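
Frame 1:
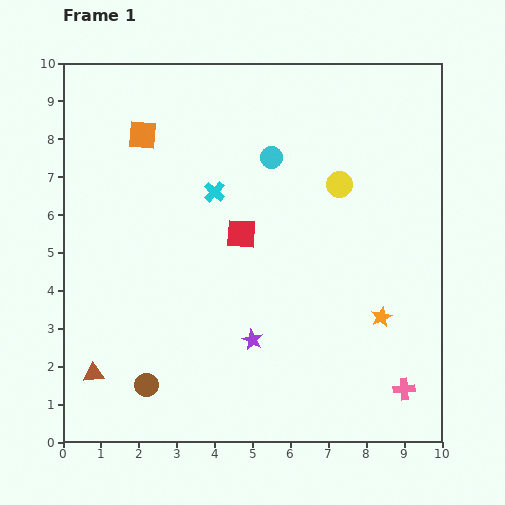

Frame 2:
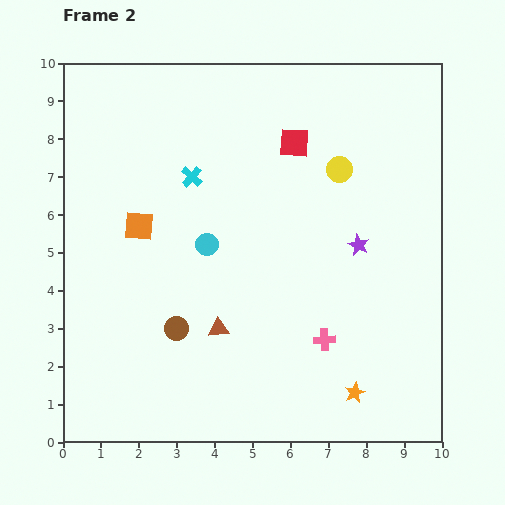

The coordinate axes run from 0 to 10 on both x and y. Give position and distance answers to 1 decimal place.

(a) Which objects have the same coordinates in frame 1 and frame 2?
none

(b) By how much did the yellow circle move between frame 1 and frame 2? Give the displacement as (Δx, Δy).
(0.0, 0.4)

The yellow circle was at (7.3, 6.8) in frame 1 and (7.3, 7.2) in frame 2.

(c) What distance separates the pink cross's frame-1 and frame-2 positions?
2.5

The pink cross moved from (9.0, 1.4) to (6.9, 2.7), a distance of √(2.1² + 1.3²) ≈ 2.5.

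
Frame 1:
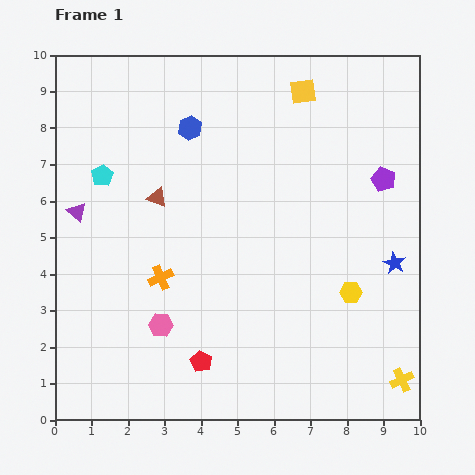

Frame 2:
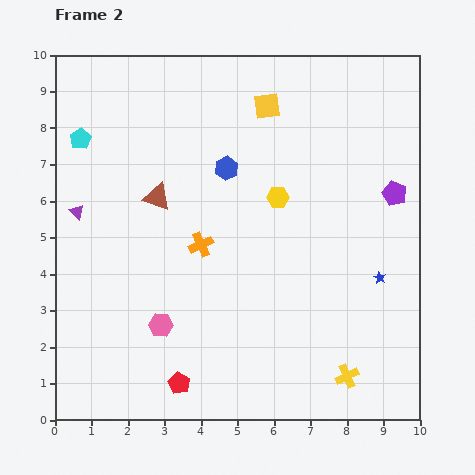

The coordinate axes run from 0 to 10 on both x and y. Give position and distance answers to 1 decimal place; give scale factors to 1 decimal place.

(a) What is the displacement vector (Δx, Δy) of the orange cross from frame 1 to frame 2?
(1.1, 0.9)

The orange cross was at (2.9, 3.9) in frame 1 and (4.0, 4.8) in frame 2.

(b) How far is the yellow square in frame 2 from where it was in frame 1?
1.1

The yellow square moved from (6.8, 9.0) to (5.8, 8.6), a distance of √(1.0² + 0.4²) ≈ 1.1.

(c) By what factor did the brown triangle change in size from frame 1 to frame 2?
1.4×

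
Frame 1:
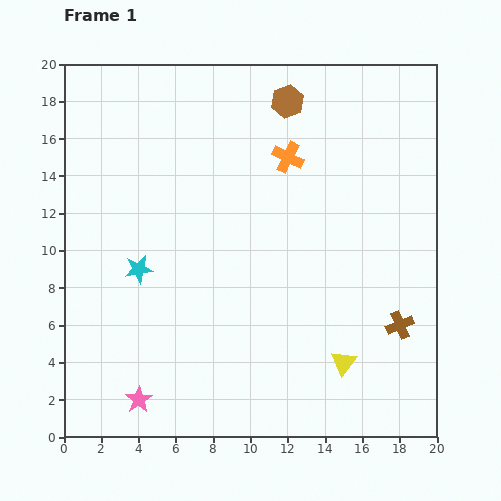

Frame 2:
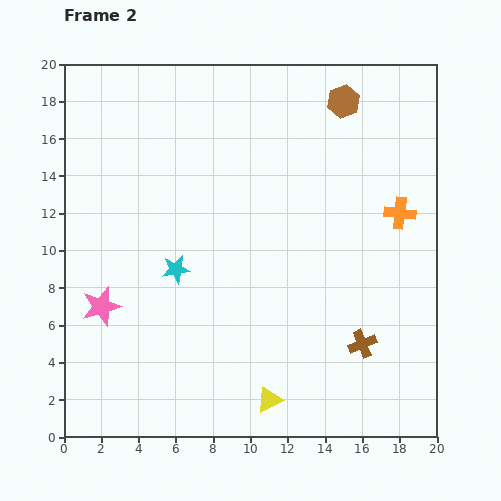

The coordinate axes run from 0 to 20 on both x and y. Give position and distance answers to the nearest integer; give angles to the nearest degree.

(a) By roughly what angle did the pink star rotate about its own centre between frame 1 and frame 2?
17° clockwise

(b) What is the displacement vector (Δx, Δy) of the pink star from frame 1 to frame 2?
(-2, 5)

The pink star was at (4, 2) in frame 1 and (2, 7) in frame 2.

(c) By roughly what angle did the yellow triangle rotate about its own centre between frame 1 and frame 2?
25° clockwise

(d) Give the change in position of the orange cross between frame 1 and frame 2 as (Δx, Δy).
(6, -3)

The orange cross was at (12, 15) in frame 1 and (18, 12) in frame 2.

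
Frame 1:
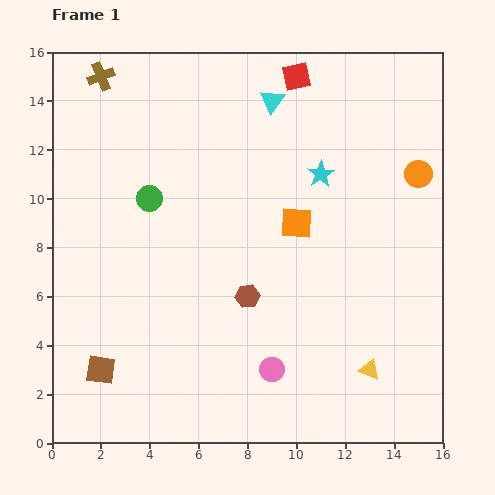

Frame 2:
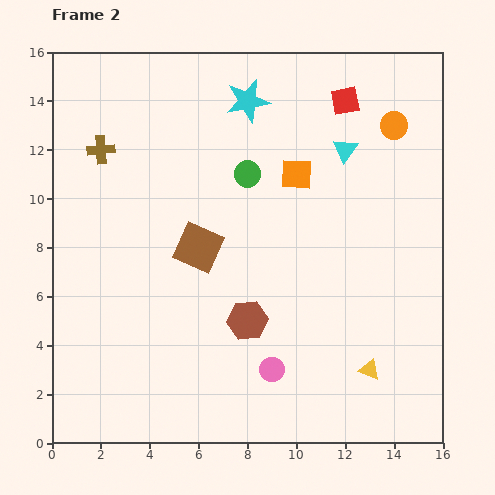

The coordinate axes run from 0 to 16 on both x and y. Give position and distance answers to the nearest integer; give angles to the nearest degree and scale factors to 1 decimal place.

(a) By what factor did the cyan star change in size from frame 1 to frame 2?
1.6×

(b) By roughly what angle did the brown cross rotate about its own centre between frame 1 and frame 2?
18° clockwise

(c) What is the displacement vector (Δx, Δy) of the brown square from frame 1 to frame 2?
(4, 5)

The brown square was at (2, 3) in frame 1 and (6, 8) in frame 2.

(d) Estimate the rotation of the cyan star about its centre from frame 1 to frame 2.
20° clockwise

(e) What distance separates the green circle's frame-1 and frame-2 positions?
4

The green circle moved from (4, 10) to (8, 11), a distance of √(4² + 1²) ≈ 4.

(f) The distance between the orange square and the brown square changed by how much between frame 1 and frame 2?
-5

Distance in frame 1: 10. Distance in frame 2: 5.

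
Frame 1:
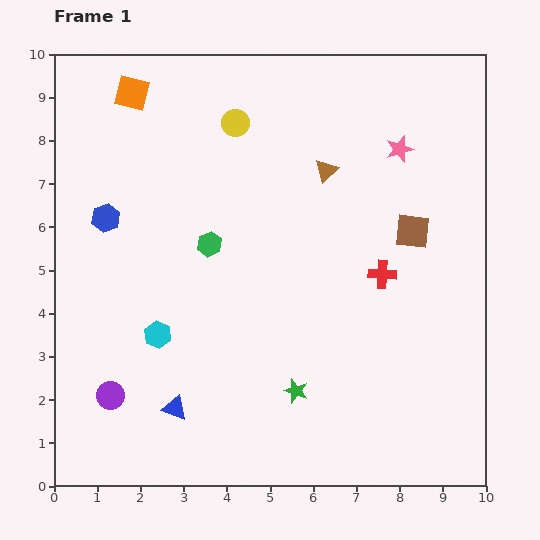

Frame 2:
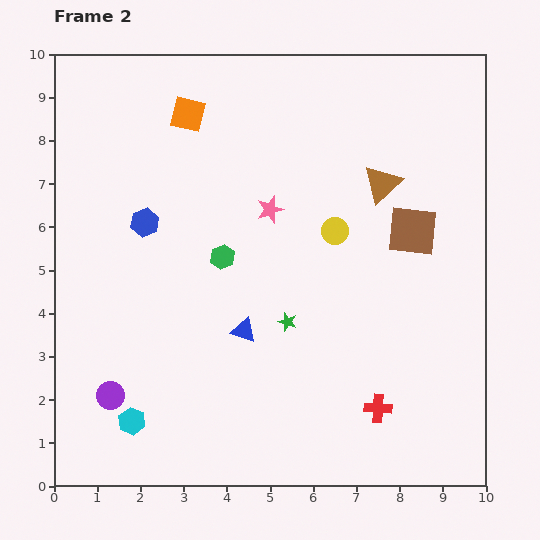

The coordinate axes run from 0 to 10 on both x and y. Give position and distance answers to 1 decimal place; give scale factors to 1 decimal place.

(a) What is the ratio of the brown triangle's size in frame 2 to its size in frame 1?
1.7×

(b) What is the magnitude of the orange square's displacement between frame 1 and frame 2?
1.4

The orange square moved from (1.8, 9.1) to (3.1, 8.6), a distance of √(1.3² + 0.5²) ≈ 1.4.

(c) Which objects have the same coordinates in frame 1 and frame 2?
the brown square, the purple circle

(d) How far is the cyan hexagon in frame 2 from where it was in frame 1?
2.1

The cyan hexagon moved from (2.4, 3.5) to (1.8, 1.5), a distance of √(0.6² + 2.0²) ≈ 2.1.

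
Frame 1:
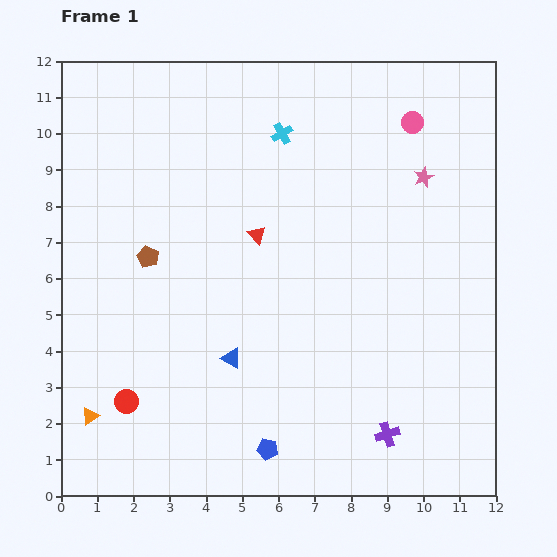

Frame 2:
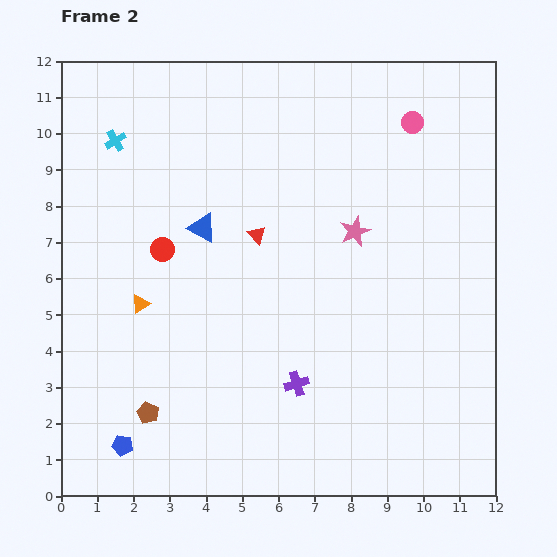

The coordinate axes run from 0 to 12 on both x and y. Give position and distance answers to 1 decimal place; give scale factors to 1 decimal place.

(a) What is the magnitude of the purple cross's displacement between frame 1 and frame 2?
2.9

The purple cross moved from (9.0, 1.7) to (6.5, 3.1), a distance of √(2.5² + 1.4²) ≈ 2.9.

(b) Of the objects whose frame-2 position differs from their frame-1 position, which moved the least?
the pink star

(moved 2.4)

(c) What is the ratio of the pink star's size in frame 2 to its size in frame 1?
1.5×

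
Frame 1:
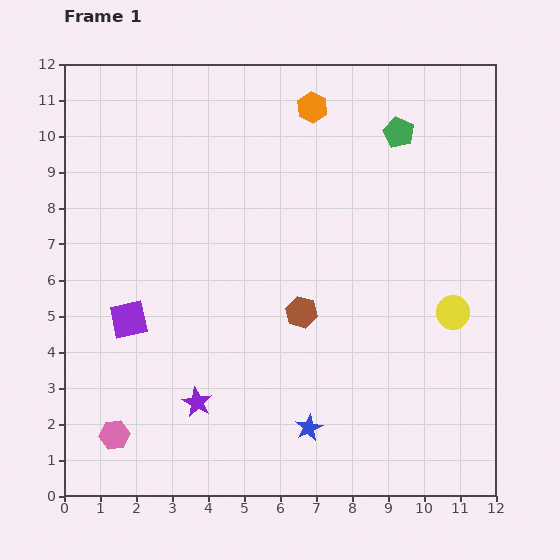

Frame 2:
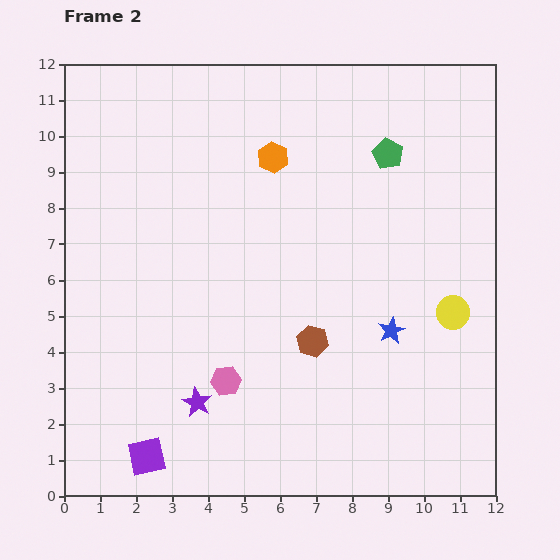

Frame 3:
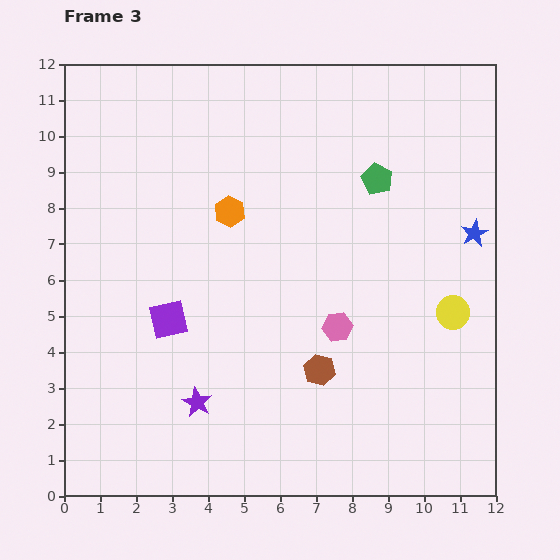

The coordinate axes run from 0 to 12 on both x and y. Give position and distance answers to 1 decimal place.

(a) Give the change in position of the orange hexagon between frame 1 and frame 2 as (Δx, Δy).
(-1.1, -1.4)

The orange hexagon was at (6.9, 10.8) in frame 1 and (5.8, 9.4) in frame 2.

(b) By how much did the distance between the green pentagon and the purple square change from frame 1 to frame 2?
+1.6

Distance in frame 1: 9.1. Distance in frame 2: 10.7.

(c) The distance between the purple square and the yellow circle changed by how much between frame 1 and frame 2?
+0.4

Distance in frame 1: 9.0. Distance in frame 2: 9.4.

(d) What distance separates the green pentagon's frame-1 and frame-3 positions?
1.4

The green pentagon moved from (9.3, 10.1) to (8.7, 8.8), a distance of √(0.6² + 1.3²) ≈ 1.4.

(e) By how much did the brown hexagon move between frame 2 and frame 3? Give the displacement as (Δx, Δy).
(0.2, -0.8)

The brown hexagon was at (6.9, 4.3) in frame 2 and (7.1, 3.5) in frame 3.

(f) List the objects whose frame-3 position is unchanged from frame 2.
the yellow circle, the purple star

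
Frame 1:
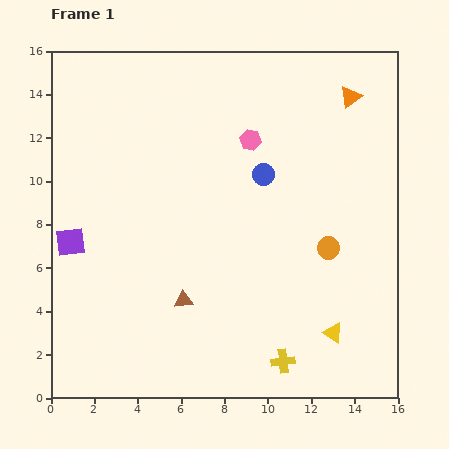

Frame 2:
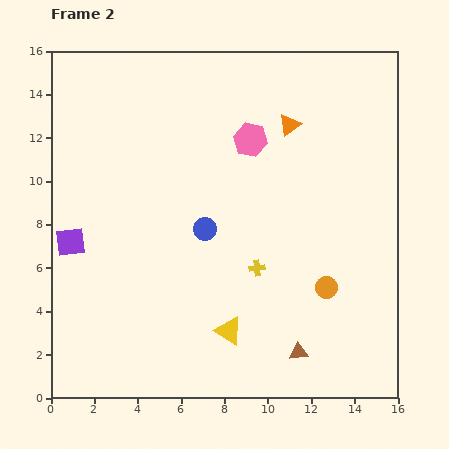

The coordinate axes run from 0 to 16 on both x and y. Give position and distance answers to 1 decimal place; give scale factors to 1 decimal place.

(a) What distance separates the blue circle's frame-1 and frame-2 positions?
3.7

The blue circle moved from (9.8, 10.3) to (7.1, 7.8), a distance of √(2.7² + 2.5²) ≈ 3.7.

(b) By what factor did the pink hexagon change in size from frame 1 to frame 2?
1.6×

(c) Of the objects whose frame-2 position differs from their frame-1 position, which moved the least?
the orange circle

(moved 1.8)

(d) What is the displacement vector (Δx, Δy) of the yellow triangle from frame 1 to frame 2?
(-4.8, 0.1)

The yellow triangle was at (13.0, 3.0) in frame 1 and (8.2, 3.1) in frame 2.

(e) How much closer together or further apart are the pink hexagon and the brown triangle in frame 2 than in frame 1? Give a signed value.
+2.0

Distance in frame 1: 8.0. Distance in frame 2: 10.0.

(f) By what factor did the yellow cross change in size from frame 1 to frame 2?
0.7×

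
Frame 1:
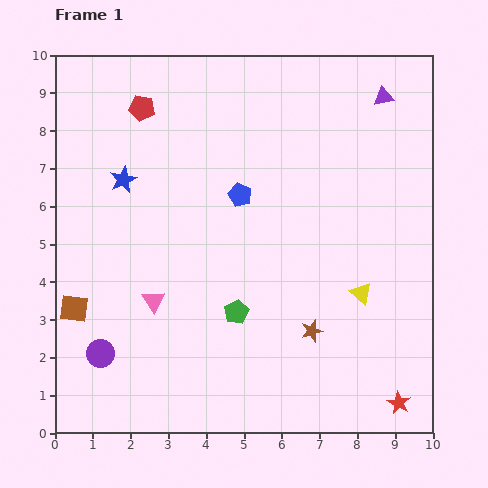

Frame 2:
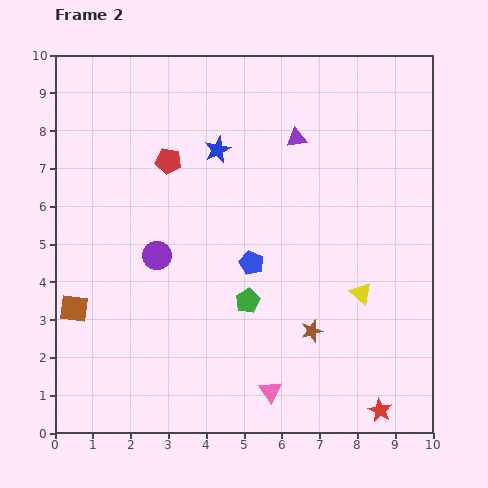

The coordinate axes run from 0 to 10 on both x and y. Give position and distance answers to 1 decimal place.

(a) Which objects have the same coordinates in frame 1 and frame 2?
the yellow triangle, the brown square, the brown star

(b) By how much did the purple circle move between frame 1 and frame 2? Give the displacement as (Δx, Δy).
(1.5, 2.6)

The purple circle was at (1.2, 2.1) in frame 1 and (2.7, 4.7) in frame 2.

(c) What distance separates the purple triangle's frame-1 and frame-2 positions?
2.5

The purple triangle moved from (8.7, 8.9) to (6.4, 7.8), a distance of √(2.3² + 1.1²) ≈ 2.5.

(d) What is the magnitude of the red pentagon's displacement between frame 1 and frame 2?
1.6

The red pentagon moved from (2.3, 8.6) to (3.0, 7.2), a distance of √(0.7² + 1.4²) ≈ 1.6.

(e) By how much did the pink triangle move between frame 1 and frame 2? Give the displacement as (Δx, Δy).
(3.1, -2.4)

The pink triangle was at (2.6, 3.5) in frame 1 and (5.7, 1.1) in frame 2.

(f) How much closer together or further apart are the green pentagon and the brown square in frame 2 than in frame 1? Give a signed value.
+0.3

Distance in frame 1: 4.3. Distance in frame 2: 4.6.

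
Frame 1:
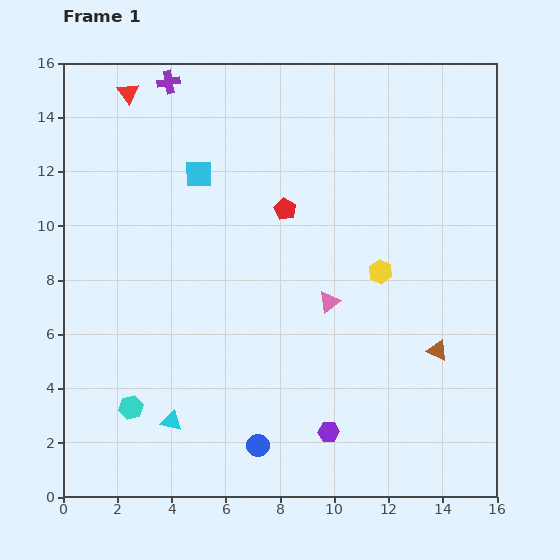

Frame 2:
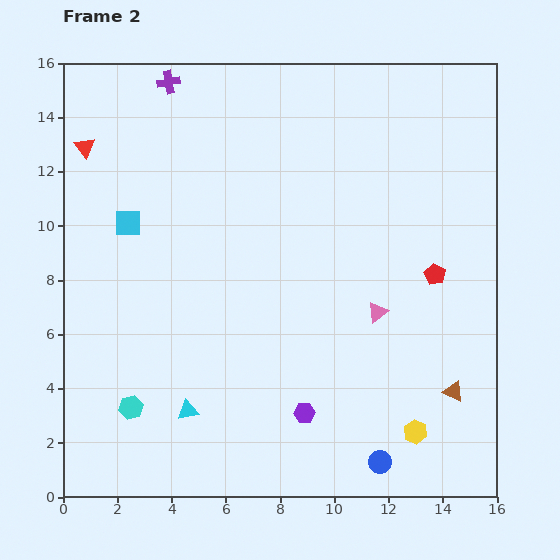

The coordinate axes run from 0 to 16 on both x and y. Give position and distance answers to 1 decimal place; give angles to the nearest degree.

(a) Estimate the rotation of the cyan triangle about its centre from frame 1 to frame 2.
24° counter-clockwise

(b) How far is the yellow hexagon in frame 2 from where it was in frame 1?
6.0

The yellow hexagon moved from (11.7, 8.3) to (13.0, 2.4), a distance of √(1.3² + 5.9²) ≈ 6.0.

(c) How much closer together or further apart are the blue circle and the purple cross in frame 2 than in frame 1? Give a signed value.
+2.2

Distance in frame 1: 13.8. Distance in frame 2: 16.0.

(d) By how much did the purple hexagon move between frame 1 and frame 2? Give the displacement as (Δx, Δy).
(-0.9, 0.7)

The purple hexagon was at (9.8, 2.4) in frame 1 and (8.9, 3.1) in frame 2.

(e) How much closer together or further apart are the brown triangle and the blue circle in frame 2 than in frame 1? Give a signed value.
-3.8

Distance in frame 1: 7.5. Distance in frame 2: 3.7.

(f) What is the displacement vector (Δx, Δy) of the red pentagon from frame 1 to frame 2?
(5.5, -2.4)

The red pentagon was at (8.2, 10.6) in frame 1 and (13.7, 8.2) in frame 2.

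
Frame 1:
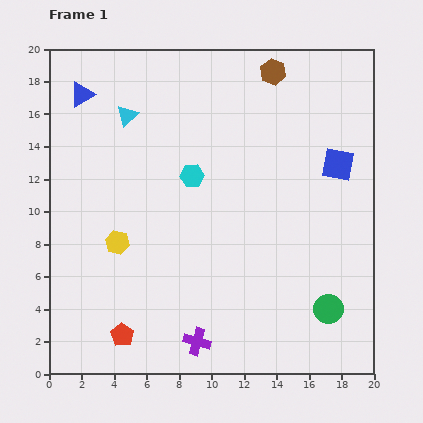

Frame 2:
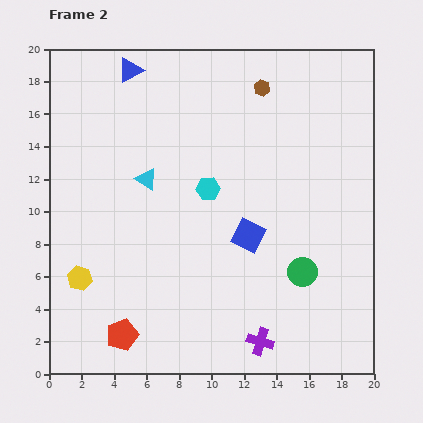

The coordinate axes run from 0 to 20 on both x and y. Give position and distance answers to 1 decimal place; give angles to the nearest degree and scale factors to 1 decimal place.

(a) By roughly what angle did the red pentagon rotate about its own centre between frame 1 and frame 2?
20° clockwise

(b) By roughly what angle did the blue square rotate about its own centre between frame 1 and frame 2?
16° clockwise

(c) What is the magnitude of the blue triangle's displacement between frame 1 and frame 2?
3.4

The blue triangle moved from (2.0, 17.2) to (5.0, 18.7), a distance of √(3.0² + 1.5²) ≈ 3.4.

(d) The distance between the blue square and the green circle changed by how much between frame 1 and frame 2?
-4.9

Distance in frame 1: 8.9. Distance in frame 2: 4.0.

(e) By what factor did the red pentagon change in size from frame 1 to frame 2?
1.4×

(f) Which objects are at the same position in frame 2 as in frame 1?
the red pentagon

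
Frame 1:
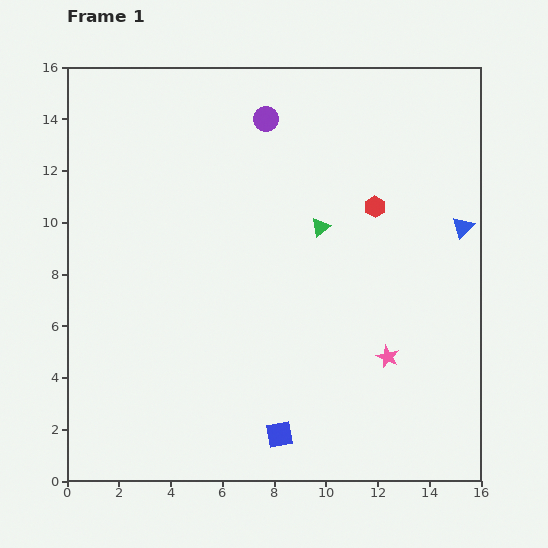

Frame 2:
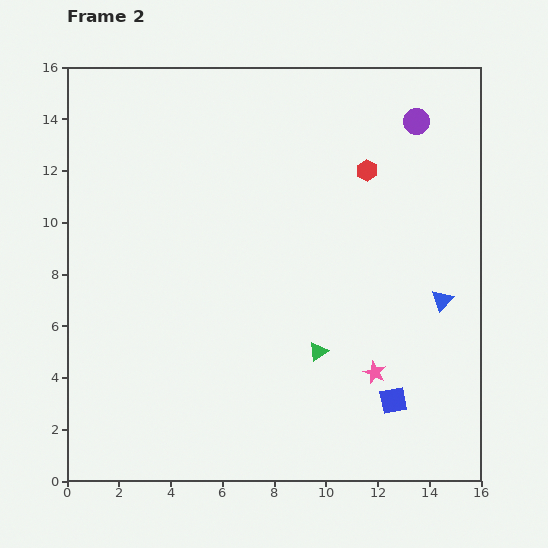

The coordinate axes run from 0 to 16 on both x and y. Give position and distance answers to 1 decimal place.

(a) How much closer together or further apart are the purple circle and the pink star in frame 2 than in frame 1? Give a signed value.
-0.5

Distance in frame 1: 10.3. Distance in frame 2: 9.8.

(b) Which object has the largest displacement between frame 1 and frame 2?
the purple circle

(moved 5.8; next 4.8)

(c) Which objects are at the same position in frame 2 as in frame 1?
none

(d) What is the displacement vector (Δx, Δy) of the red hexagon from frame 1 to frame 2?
(-0.3, 1.4)

The red hexagon was at (11.9, 10.6) in frame 1 and (11.6, 12.0) in frame 2.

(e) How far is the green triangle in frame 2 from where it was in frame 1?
4.8

The green triangle moved from (9.8, 9.8) to (9.7, 5.0), a distance of √(0.1² + 4.8²) ≈ 4.8.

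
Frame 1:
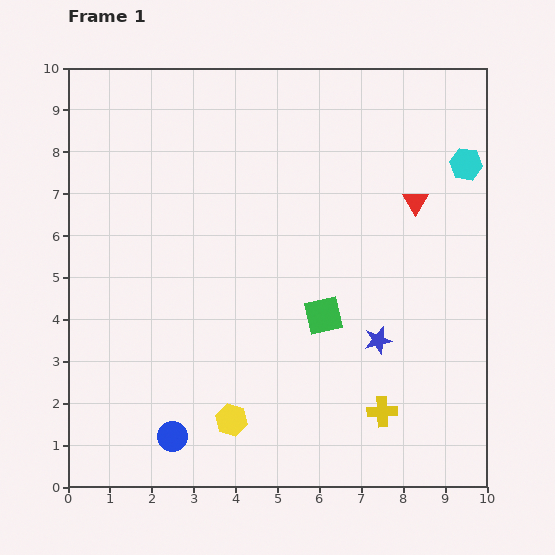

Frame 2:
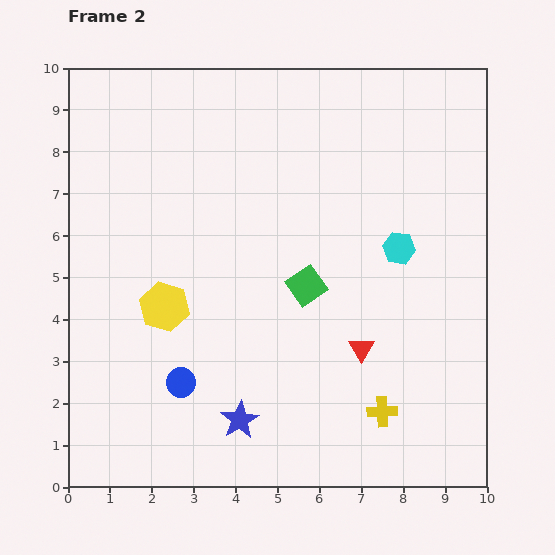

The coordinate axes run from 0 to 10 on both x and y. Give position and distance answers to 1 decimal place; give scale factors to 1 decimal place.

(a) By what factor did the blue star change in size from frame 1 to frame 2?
1.4×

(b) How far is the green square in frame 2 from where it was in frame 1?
0.8

The green square moved from (6.1, 4.1) to (5.7, 4.8), a distance of √(0.4² + 0.7²) ≈ 0.8.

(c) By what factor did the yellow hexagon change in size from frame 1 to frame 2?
1.5×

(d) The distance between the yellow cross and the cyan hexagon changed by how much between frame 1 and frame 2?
-2.3

Distance in frame 1: 6.2. Distance in frame 2: 3.9.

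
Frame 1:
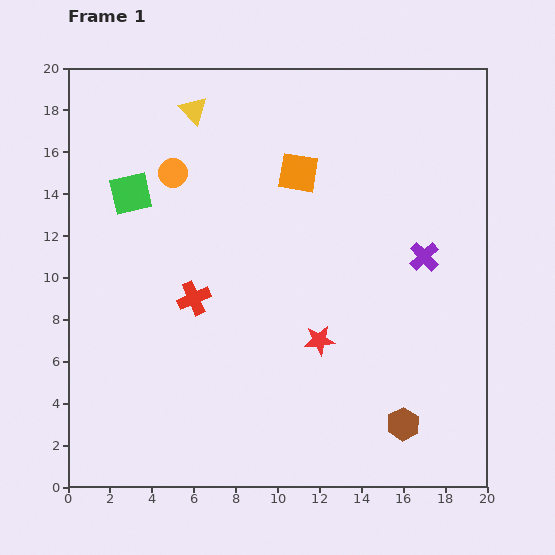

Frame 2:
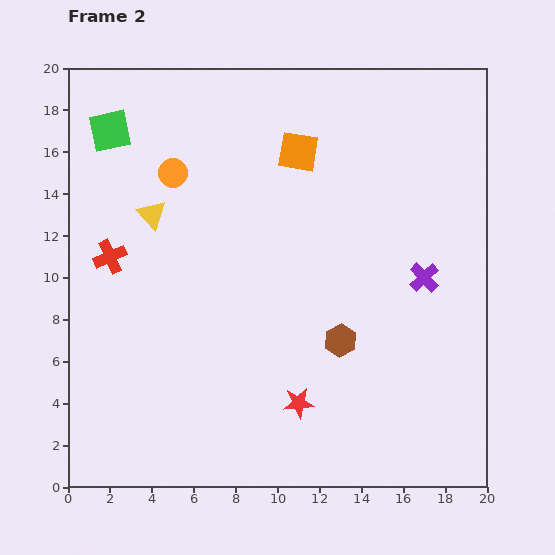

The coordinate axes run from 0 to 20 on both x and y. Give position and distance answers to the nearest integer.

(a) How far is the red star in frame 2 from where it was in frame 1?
3

The red star moved from (12, 7) to (11, 4), a distance of √(1² + 3²) ≈ 3.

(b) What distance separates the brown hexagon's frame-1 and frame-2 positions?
5

The brown hexagon moved from (16, 3) to (13, 7), a distance of √(3² + 4²) ≈ 5.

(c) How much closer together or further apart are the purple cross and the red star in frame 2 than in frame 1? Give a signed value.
+2

Distance in frame 1: 6. Distance in frame 2: 8.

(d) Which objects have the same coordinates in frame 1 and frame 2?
the orange circle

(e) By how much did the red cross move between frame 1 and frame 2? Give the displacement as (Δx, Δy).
(-4, 2)

The red cross was at (6, 9) in frame 1 and (2, 11) in frame 2.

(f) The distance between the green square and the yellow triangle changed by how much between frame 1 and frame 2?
-1

Distance in frame 1: 5. Distance in frame 2: 4.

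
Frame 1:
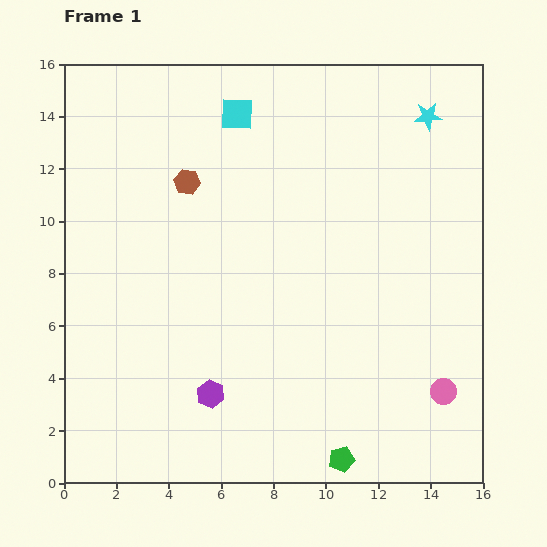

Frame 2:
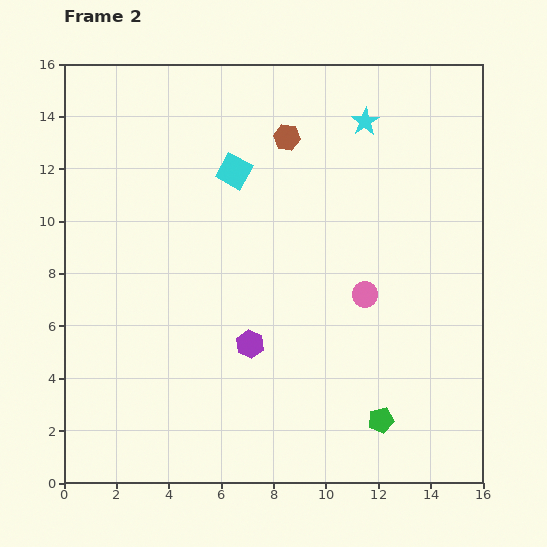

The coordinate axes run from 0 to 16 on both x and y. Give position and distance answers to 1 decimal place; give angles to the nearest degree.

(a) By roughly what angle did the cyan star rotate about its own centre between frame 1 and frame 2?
28° counter-clockwise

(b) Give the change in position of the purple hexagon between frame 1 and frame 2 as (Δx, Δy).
(1.5, 1.9)

The purple hexagon was at (5.6, 3.4) in frame 1 and (7.1, 5.3) in frame 2.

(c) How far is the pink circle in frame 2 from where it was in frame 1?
4.8

The pink circle moved from (14.5, 3.5) to (11.5, 7.2), a distance of √(3.0² + 3.7²) ≈ 4.8.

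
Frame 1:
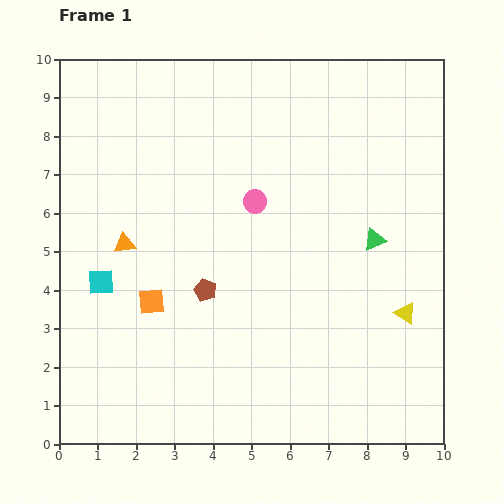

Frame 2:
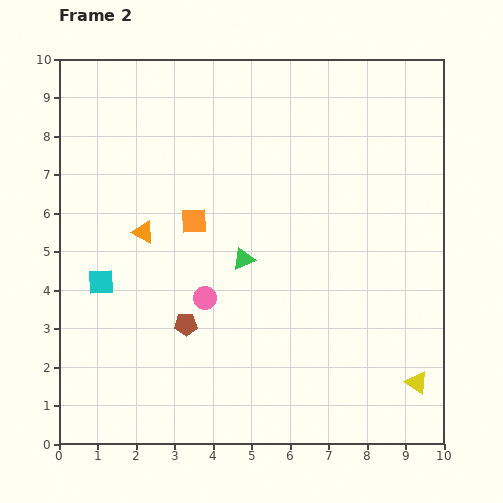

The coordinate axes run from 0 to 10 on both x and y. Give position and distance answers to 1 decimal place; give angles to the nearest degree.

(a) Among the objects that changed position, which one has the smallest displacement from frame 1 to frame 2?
the orange triangle

(moved 0.6)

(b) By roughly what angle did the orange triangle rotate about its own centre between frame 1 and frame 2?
36° clockwise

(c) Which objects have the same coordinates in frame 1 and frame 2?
the cyan square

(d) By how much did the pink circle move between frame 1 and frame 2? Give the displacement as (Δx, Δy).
(-1.3, -2.5)

The pink circle was at (5.1, 6.3) in frame 1 and (3.8, 3.8) in frame 2.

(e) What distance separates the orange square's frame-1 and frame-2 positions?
2.4

The orange square moved from (2.4, 3.7) to (3.5, 5.8), a distance of √(1.1² + 2.1²) ≈ 2.4.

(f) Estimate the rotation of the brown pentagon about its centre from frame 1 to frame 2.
24° counter-clockwise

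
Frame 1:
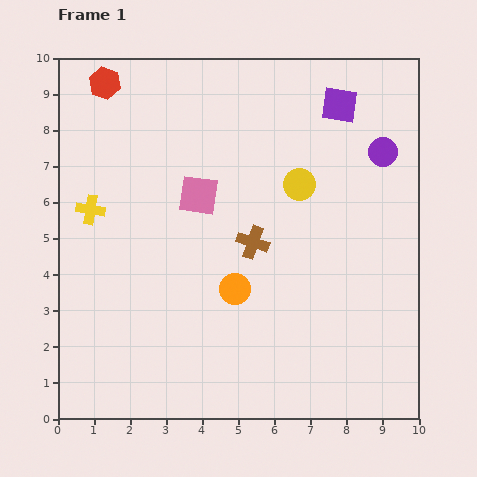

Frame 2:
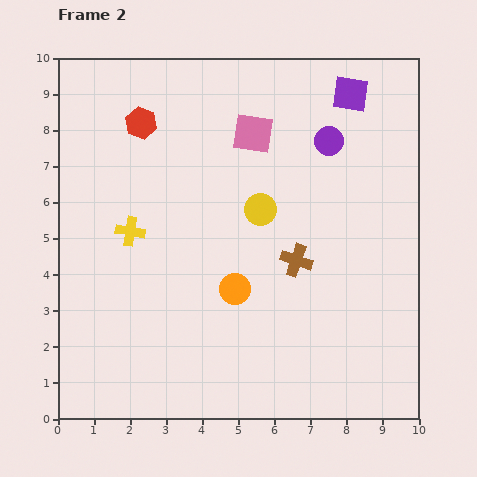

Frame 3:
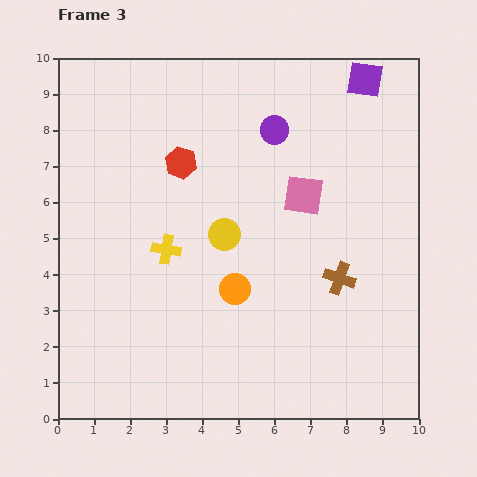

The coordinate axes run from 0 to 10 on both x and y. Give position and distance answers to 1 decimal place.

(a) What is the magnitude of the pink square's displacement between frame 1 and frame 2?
2.3

The pink square moved from (3.9, 6.2) to (5.4, 7.9), a distance of √(1.5² + 1.7²) ≈ 2.3.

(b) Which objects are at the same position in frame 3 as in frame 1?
the orange circle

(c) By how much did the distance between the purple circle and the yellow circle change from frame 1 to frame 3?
+0.7

Distance in frame 1: 2.5. Distance in frame 3: 3.2.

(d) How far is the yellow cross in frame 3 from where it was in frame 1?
2.4

The yellow cross moved from (0.9, 5.8) to (3.0, 4.7), a distance of √(2.1² + 1.1²) ≈ 2.4.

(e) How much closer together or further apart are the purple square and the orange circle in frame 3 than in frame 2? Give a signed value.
+0.5

Distance in frame 2: 6.3. Distance in frame 3: 6.8.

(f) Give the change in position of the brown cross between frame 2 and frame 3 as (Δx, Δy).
(1.2, -0.5)

The brown cross was at (6.6, 4.4) in frame 2 and (7.8, 3.9) in frame 3.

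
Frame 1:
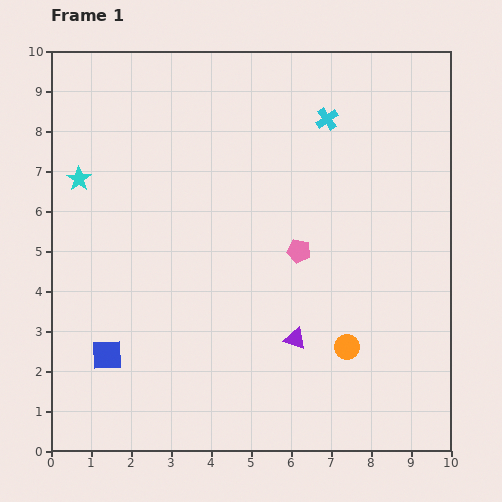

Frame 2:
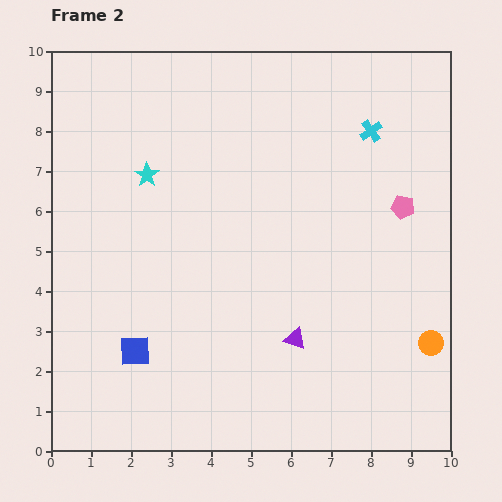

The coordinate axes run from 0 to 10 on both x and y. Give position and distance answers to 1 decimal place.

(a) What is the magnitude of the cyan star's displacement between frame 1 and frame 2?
1.7

The cyan star moved from (0.7, 6.8) to (2.4, 6.9), a distance of √(1.7² + 0.1²) ≈ 1.7.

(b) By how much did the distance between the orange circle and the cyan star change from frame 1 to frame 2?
+0.3

Distance in frame 1: 7.9. Distance in frame 2: 8.2.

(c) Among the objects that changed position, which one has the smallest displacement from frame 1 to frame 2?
the blue square

(moved 0.7)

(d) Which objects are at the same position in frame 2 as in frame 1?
the purple triangle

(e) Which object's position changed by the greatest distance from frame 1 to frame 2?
the pink pentagon

(moved 2.8; next 2.1)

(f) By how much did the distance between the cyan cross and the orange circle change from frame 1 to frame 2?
-0.2

Distance in frame 1: 5.7. Distance in frame 2: 5.5.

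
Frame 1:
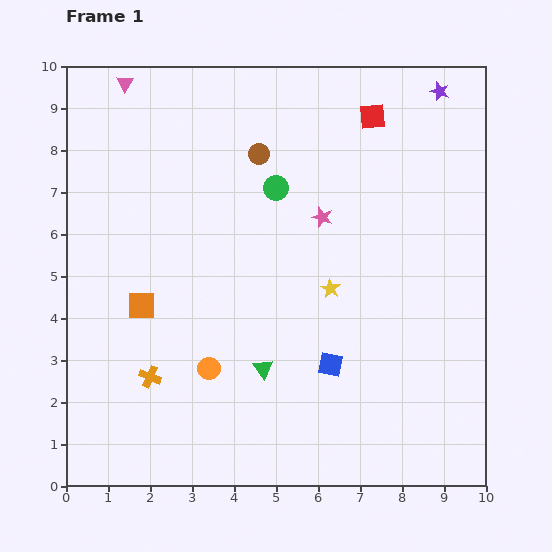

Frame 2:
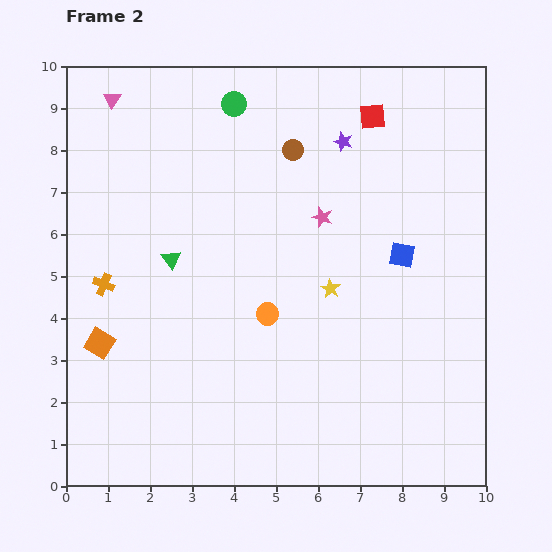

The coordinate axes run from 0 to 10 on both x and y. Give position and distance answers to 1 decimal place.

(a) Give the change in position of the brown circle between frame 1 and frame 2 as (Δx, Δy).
(0.8, 0.1)

The brown circle was at (4.6, 7.9) in frame 1 and (5.4, 8.0) in frame 2.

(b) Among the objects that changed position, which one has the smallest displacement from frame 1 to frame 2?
the pink triangle

(moved 0.5)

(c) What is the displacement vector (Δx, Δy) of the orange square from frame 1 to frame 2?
(-1.0, -0.9)

The orange square was at (1.8, 4.3) in frame 1 and (0.8, 3.4) in frame 2.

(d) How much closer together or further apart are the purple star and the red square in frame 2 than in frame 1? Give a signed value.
-0.8

Distance in frame 1: 1.7. Distance in frame 2: 0.9.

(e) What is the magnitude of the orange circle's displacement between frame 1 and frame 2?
1.9

The orange circle moved from (3.4, 2.8) to (4.8, 4.1), a distance of √(1.4² + 1.3²) ≈ 1.9.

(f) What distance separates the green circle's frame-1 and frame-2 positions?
2.2

The green circle moved from (5.0, 7.1) to (4.0, 9.1), a distance of √(1.0² + 2.0²) ≈ 2.2.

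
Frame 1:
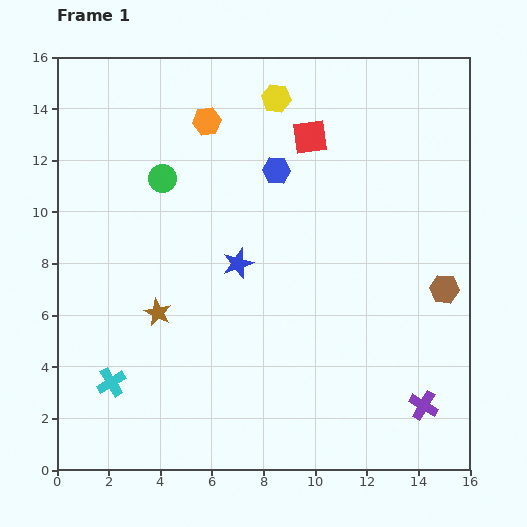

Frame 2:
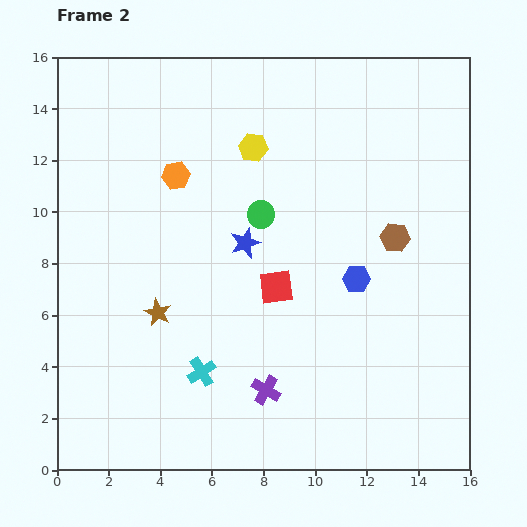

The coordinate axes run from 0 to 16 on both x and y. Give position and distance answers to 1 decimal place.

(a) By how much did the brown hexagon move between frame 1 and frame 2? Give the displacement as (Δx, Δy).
(-1.9, 2.0)

The brown hexagon was at (15.0, 7.0) in frame 1 and (13.1, 9.0) in frame 2.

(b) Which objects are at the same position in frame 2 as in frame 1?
the brown star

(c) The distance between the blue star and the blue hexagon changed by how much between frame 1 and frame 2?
+0.6

Distance in frame 1: 3.9. Distance in frame 2: 4.5.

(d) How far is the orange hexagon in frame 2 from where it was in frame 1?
2.4

The orange hexagon moved from (5.8, 13.5) to (4.6, 11.4), a distance of √(1.2² + 2.1²) ≈ 2.4.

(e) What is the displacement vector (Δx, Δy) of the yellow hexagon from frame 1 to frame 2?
(-0.9, -1.9)

The yellow hexagon was at (8.5, 14.4) in frame 1 and (7.6, 12.5) in frame 2.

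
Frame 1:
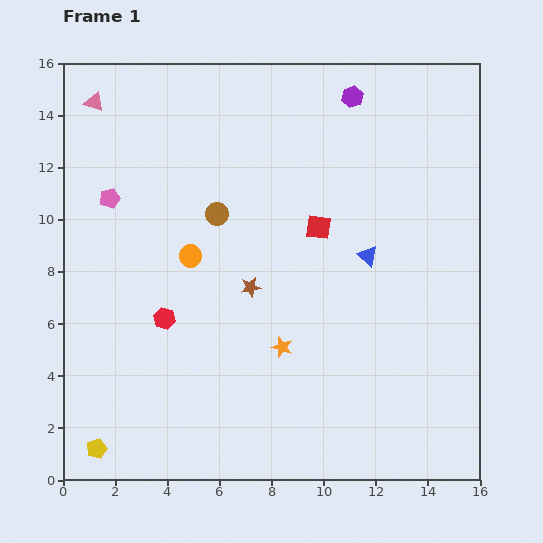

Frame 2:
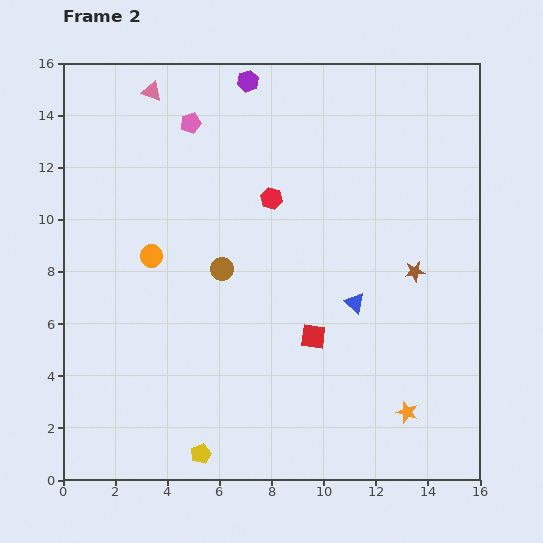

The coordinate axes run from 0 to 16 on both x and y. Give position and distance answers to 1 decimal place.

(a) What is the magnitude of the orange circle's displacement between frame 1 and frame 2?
1.5

The orange circle moved from (4.9, 8.6) to (3.4, 8.6), a distance of √(1.5² + 0.0²) ≈ 1.5.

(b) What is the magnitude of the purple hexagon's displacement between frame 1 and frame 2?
4.0

The purple hexagon moved from (11.1, 14.7) to (7.1, 15.3), a distance of √(4.0² + 0.6²) ≈ 4.0.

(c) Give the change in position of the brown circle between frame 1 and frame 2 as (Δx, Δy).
(0.2, -2.1)

The brown circle was at (5.9, 10.2) in frame 1 and (6.1, 8.1) in frame 2.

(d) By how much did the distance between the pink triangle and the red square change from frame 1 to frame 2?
+1.5

Distance in frame 1: 9.8. Distance in frame 2: 11.3.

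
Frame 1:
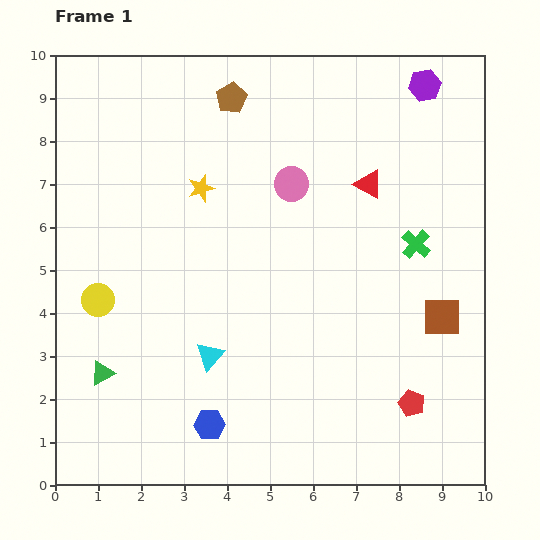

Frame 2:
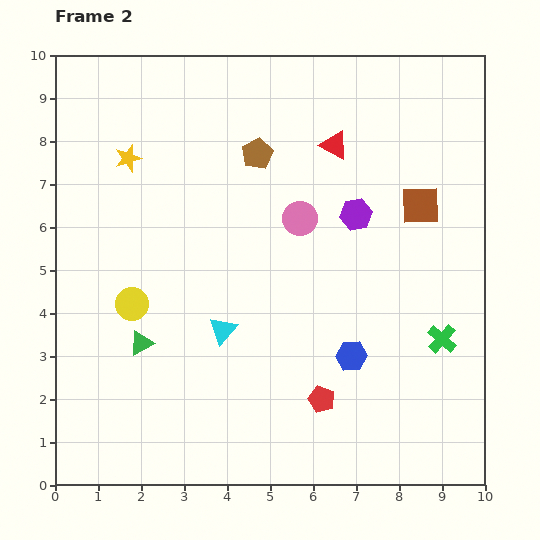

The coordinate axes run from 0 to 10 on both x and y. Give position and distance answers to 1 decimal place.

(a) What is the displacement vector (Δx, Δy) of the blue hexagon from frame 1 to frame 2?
(3.3, 1.6)

The blue hexagon was at (3.6, 1.4) in frame 1 and (6.9, 3.0) in frame 2.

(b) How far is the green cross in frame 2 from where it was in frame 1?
2.3

The green cross moved from (8.4, 5.6) to (9.0, 3.4), a distance of √(0.6² + 2.2²) ≈ 2.3.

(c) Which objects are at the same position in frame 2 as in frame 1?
none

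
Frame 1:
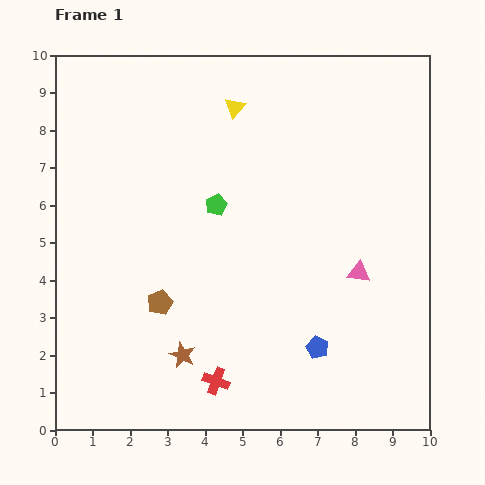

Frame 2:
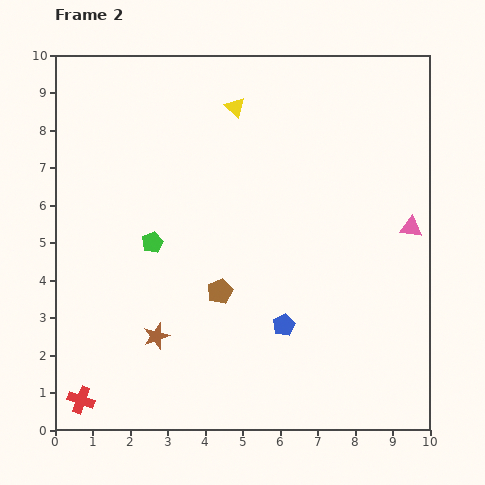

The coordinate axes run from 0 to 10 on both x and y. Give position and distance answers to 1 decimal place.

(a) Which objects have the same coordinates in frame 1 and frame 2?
the yellow triangle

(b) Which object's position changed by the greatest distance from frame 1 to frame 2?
the red cross

(moved 3.6; next 2.0)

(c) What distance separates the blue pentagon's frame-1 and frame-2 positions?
1.1

The blue pentagon moved from (7.0, 2.2) to (6.1, 2.8), a distance of √(0.9² + 0.6²) ≈ 1.1.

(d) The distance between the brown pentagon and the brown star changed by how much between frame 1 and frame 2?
+0.6

Distance in frame 1: 1.5. Distance in frame 2: 2.1.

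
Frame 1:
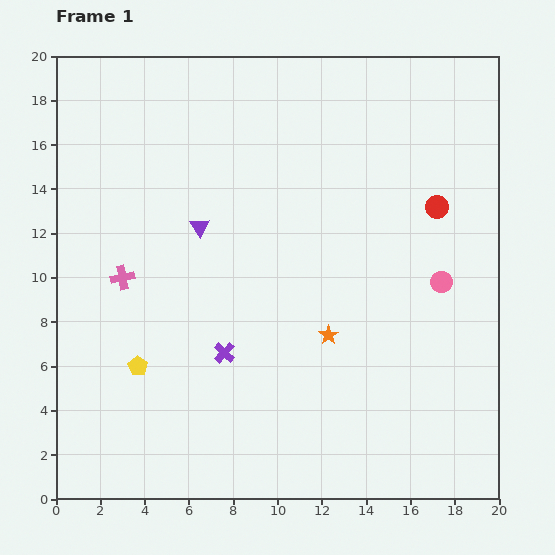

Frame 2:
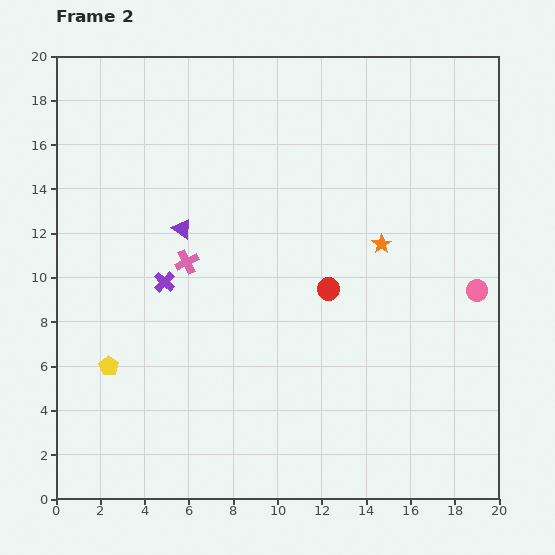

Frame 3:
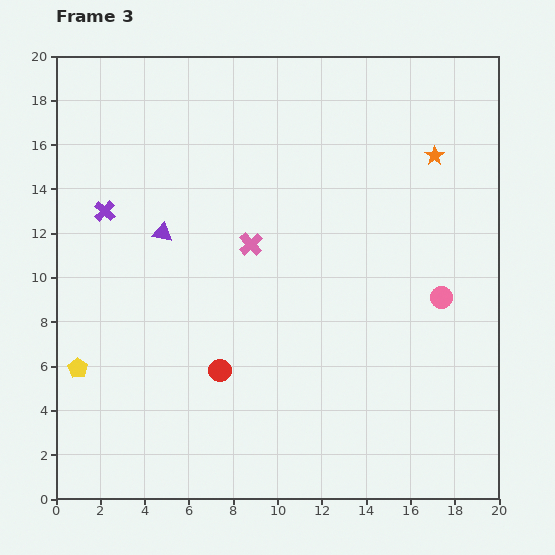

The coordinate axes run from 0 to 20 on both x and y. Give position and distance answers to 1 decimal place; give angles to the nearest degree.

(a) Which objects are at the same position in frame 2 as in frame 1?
none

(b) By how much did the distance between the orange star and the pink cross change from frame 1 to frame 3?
-0.5

Distance in frame 1: 9.7. Distance in frame 3: 9.2.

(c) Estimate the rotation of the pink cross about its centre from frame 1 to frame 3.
32° counter-clockwise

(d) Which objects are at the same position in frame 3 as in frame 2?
none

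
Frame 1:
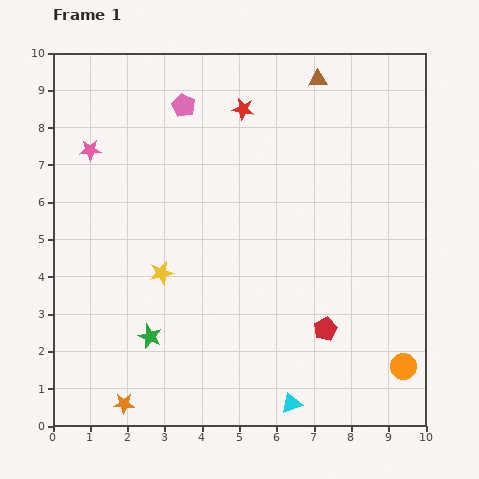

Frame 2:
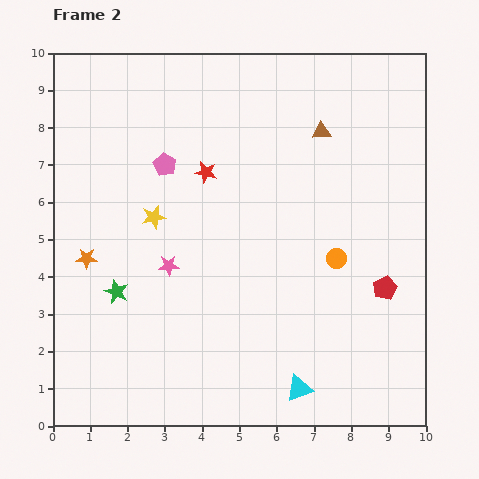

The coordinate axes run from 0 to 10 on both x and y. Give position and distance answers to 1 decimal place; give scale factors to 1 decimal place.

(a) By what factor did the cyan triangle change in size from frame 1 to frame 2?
1.3×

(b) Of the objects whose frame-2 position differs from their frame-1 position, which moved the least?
the cyan triangle

(moved 0.4)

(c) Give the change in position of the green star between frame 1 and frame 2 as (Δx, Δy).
(-0.9, 1.2)

The green star was at (2.6, 2.4) in frame 1 and (1.7, 3.6) in frame 2.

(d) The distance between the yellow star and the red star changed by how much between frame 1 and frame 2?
-3.1

Distance in frame 1: 4.9. Distance in frame 2: 1.8.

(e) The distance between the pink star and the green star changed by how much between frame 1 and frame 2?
-3.6

Distance in frame 1: 5.2. Distance in frame 2: 1.6.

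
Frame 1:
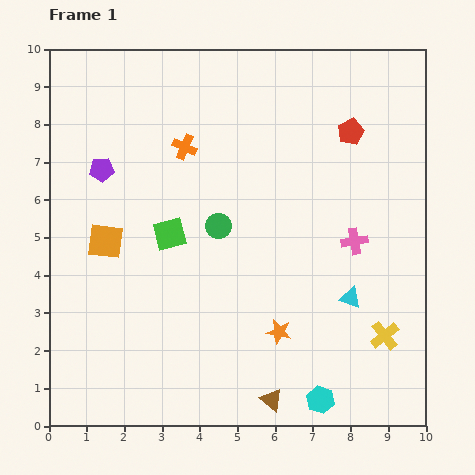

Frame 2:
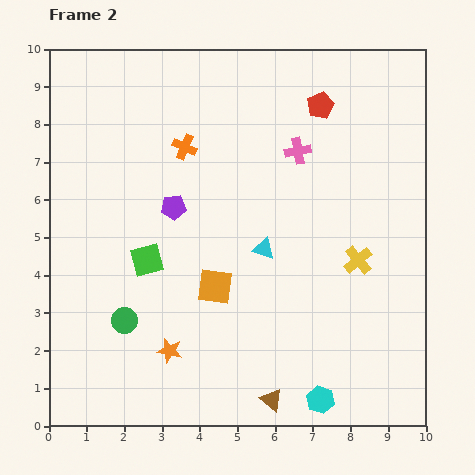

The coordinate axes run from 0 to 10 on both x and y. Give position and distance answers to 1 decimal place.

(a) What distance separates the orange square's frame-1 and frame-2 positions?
3.1

The orange square moved from (1.5, 4.9) to (4.4, 3.7), a distance of √(2.9² + 1.2²) ≈ 3.1.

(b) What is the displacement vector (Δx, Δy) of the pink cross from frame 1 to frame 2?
(-1.5, 2.4)

The pink cross was at (8.1, 4.9) in frame 1 and (6.6, 7.3) in frame 2.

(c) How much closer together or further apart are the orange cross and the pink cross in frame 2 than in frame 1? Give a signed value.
-2.1

Distance in frame 1: 5.1. Distance in frame 2: 3.0.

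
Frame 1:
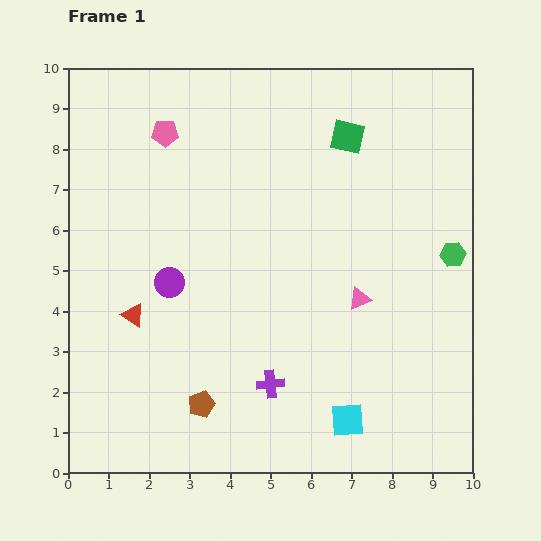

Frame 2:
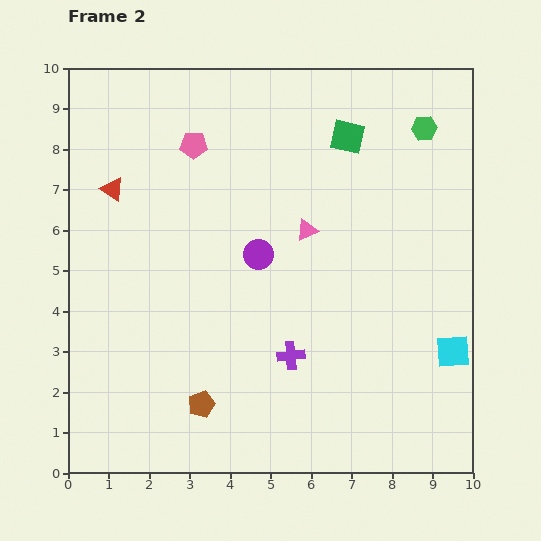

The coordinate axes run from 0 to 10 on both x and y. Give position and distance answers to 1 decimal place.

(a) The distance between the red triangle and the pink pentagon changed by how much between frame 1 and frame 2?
-2.3

Distance in frame 1: 4.6. Distance in frame 2: 2.3.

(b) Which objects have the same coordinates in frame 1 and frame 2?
the green square, the brown pentagon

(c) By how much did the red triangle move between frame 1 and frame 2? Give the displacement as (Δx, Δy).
(-0.5, 3.1)

The red triangle was at (1.6, 3.9) in frame 1 and (1.1, 7.0) in frame 2.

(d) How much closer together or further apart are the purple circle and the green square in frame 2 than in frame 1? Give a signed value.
-2.1

Distance in frame 1: 5.7. Distance in frame 2: 3.6.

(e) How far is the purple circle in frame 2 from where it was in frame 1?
2.3

The purple circle moved from (2.5, 4.7) to (4.7, 5.4), a distance of √(2.2² + 0.7²) ≈ 2.3.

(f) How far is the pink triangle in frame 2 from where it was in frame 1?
2.1

The pink triangle moved from (7.2, 4.3) to (5.9, 6.0), a distance of √(1.3² + 1.7²) ≈ 2.1.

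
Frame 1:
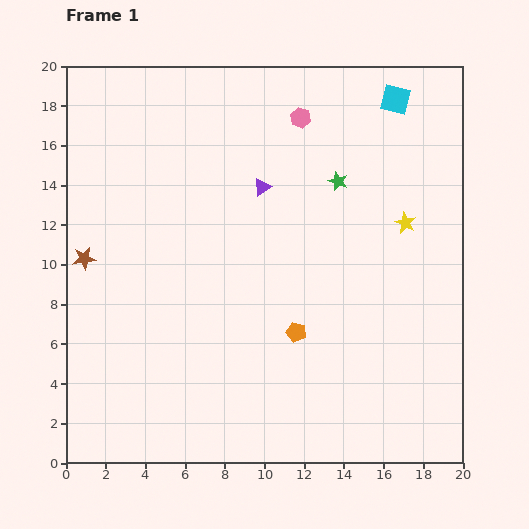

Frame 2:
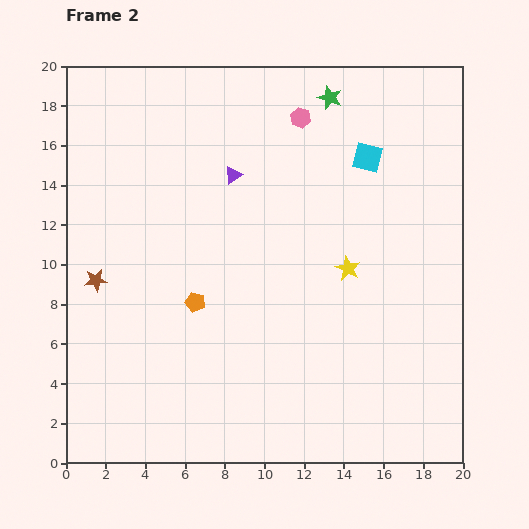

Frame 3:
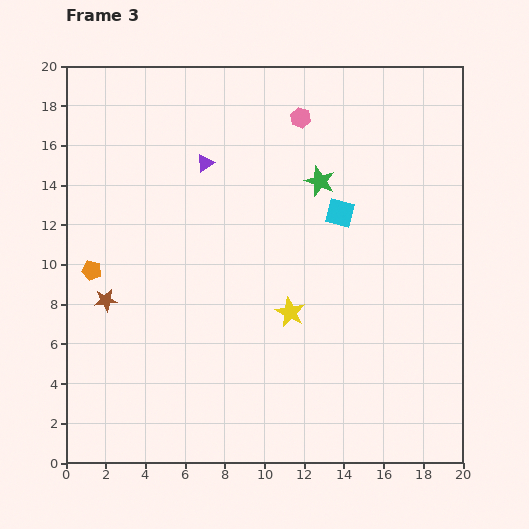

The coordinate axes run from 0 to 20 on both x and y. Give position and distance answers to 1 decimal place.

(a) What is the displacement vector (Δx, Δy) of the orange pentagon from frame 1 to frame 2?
(-5.1, 1.5)

The orange pentagon was at (11.6, 6.6) in frame 1 and (6.5, 8.1) in frame 2.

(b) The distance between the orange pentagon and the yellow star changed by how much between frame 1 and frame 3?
+2.4

Distance in frame 1: 7.8. Distance in frame 3: 10.2.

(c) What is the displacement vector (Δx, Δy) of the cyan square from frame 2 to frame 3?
(-1.4, -2.8)

The cyan square was at (15.2, 15.4) in frame 2 and (13.8, 12.6) in frame 3.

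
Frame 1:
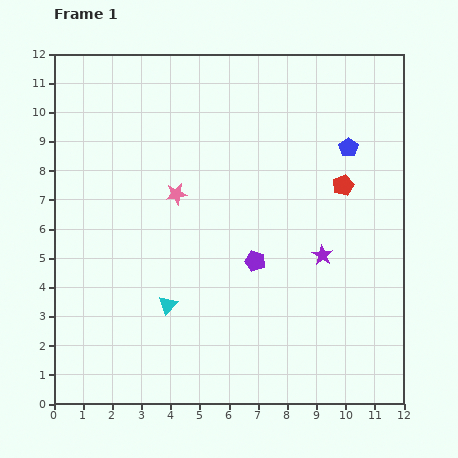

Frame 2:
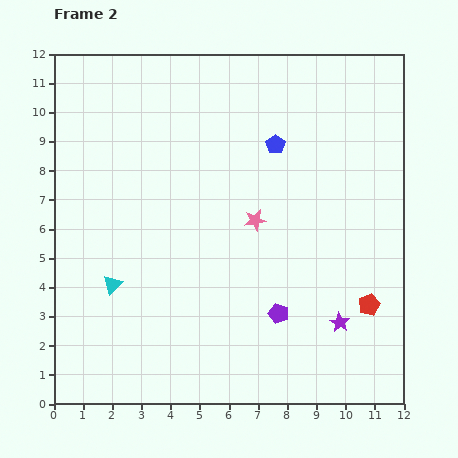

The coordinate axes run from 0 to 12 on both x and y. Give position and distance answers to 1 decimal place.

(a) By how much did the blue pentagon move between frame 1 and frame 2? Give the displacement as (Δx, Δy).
(-2.5, 0.1)

The blue pentagon was at (10.1, 8.8) in frame 1 and (7.6, 8.9) in frame 2.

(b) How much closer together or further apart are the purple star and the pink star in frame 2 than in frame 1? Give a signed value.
-0.9

Distance in frame 1: 5.4. Distance in frame 2: 4.5.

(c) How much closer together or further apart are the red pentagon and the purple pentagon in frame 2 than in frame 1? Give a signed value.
-0.9

Distance in frame 1: 4.0. Distance in frame 2: 3.1.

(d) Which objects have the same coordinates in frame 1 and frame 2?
none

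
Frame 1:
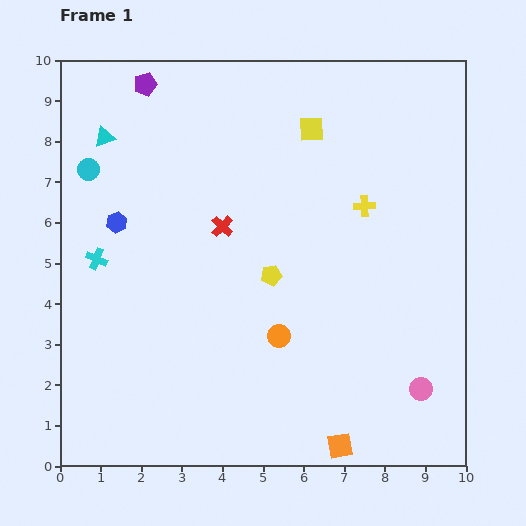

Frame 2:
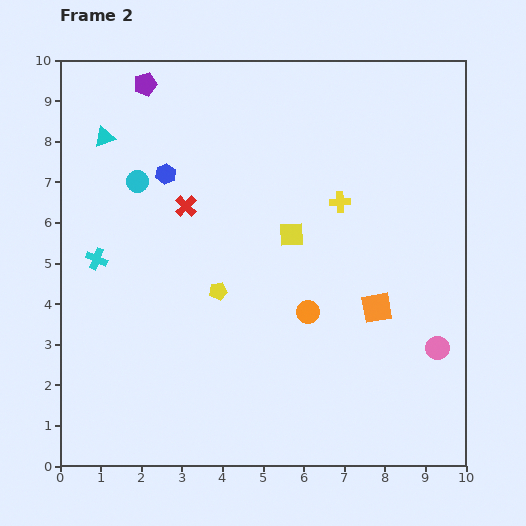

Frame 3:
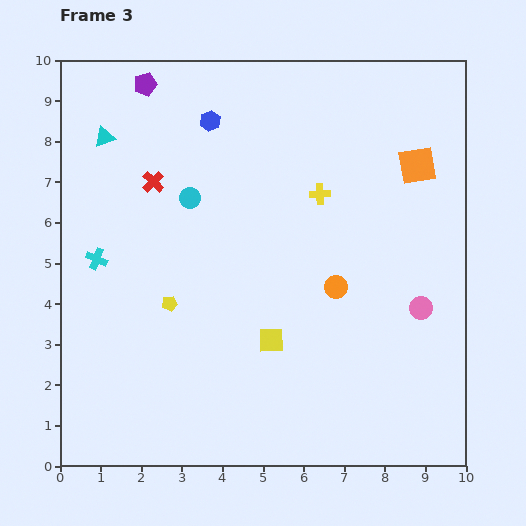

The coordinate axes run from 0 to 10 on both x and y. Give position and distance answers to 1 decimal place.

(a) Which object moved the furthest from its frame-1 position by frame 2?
the orange square

(moved 3.5; next 2.6)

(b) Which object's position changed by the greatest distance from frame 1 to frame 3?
the orange square

(moved 7.2; next 5.3)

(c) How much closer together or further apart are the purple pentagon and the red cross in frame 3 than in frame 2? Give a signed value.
-0.8

Distance in frame 2: 3.2. Distance in frame 3: 2.4.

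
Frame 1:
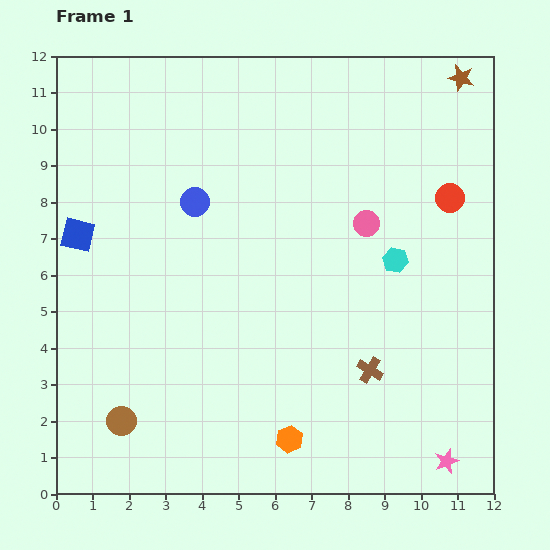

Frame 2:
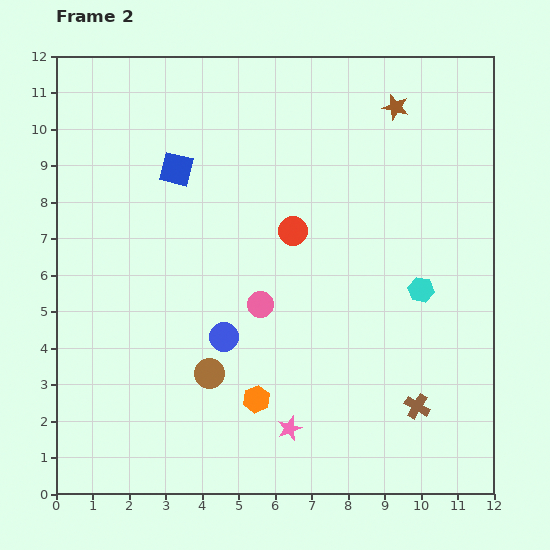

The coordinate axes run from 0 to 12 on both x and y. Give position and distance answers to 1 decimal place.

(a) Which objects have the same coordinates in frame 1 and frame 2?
none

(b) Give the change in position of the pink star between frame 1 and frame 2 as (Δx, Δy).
(-4.3, 0.9)

The pink star was at (10.7, 0.9) in frame 1 and (6.4, 1.8) in frame 2.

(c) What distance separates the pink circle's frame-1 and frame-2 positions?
3.6

The pink circle moved from (8.5, 7.4) to (5.6, 5.2), a distance of √(2.9² + 2.2²) ≈ 3.6.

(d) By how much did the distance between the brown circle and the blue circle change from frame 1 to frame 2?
-5.2

Distance in frame 1: 6.3. Distance in frame 2: 1.1.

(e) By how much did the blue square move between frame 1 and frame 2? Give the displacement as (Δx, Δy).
(2.7, 1.8)

The blue square was at (0.6, 7.1) in frame 1 and (3.3, 8.9) in frame 2.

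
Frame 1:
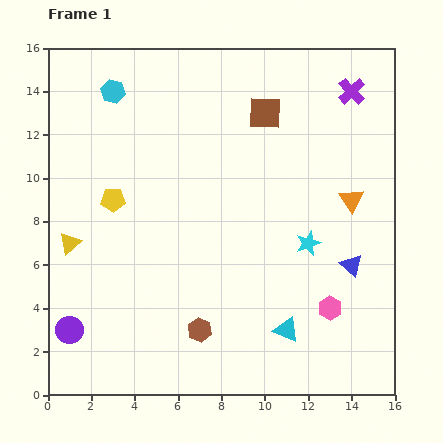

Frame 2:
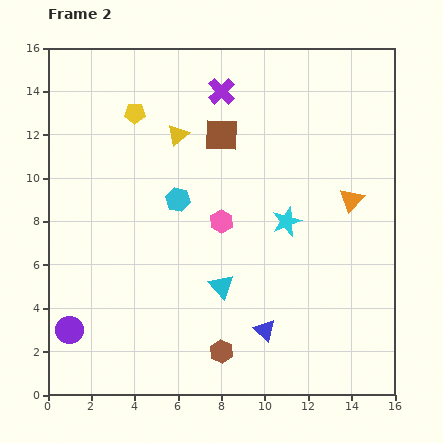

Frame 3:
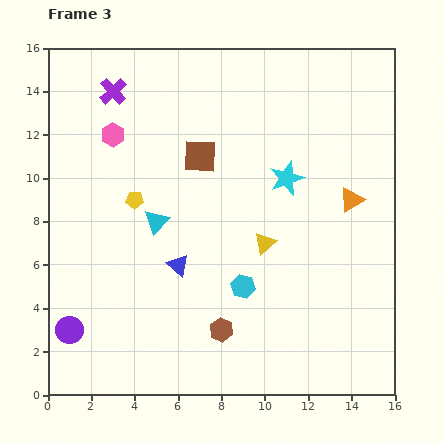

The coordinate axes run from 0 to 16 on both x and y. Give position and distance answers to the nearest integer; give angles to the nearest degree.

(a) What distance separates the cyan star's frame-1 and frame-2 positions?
1

The cyan star moved from (12, 7) to (11, 8), a distance of √(1² + 1²) ≈ 1.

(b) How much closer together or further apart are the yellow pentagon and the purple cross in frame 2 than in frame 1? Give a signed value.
-8

Distance in frame 1: 12. Distance in frame 2: 4.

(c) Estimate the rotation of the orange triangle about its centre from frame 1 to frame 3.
31° clockwise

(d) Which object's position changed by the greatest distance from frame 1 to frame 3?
the pink hexagon

(moved 13; next 11)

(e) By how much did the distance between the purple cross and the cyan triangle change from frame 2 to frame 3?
-3

Distance in frame 2: 9. Distance in frame 3: 6.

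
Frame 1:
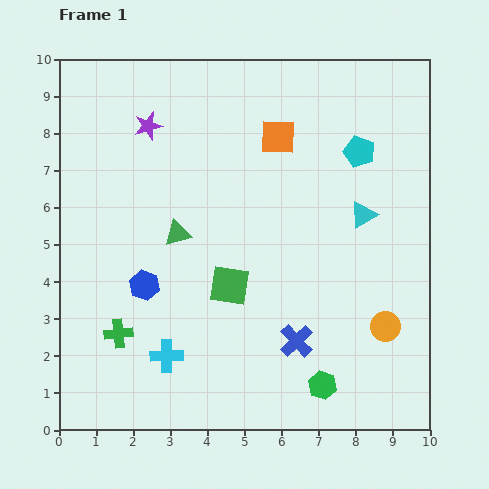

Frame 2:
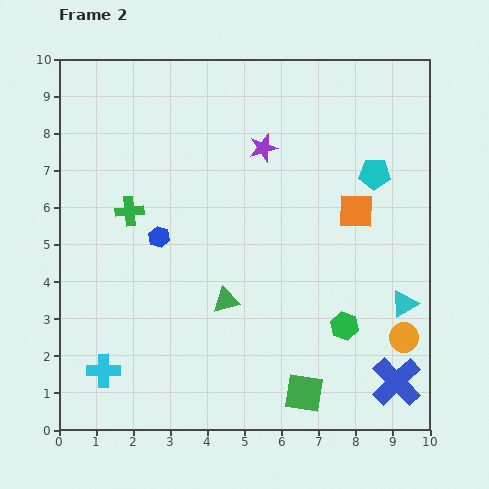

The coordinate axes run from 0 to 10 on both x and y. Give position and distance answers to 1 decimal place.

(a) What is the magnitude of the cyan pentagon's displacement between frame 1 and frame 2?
0.7

The cyan pentagon moved from (8.1, 7.5) to (8.5, 6.9), a distance of √(0.4² + 0.6²) ≈ 0.7.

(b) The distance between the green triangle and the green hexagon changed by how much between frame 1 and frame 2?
-2.4

Distance in frame 1: 5.7. Distance in frame 2: 3.3.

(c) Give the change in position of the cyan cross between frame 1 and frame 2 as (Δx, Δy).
(-1.7, -0.4)

The cyan cross was at (2.9, 2.0) in frame 1 and (1.2, 1.6) in frame 2.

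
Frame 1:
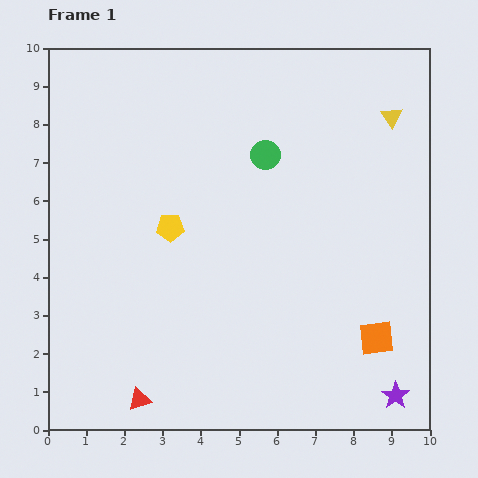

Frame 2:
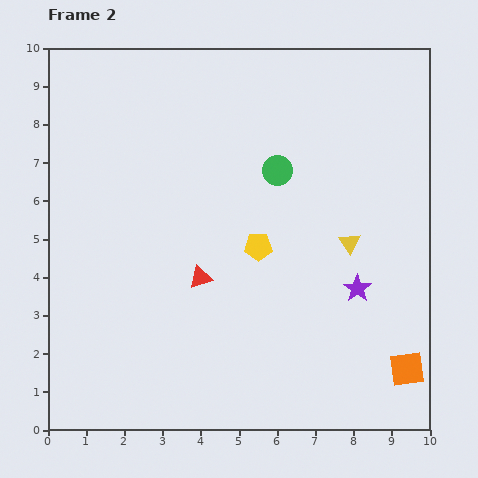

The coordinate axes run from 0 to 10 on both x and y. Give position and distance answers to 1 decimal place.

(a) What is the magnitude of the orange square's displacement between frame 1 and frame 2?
1.1

The orange square moved from (8.6, 2.4) to (9.4, 1.6), a distance of √(0.8² + 0.8²) ≈ 1.1.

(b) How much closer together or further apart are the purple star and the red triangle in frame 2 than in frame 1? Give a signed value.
-2.6

Distance in frame 1: 6.7. Distance in frame 2: 4.1.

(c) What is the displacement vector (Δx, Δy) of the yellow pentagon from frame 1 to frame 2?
(2.3, -0.5)

The yellow pentagon was at (3.2, 5.3) in frame 1 and (5.5, 4.8) in frame 2.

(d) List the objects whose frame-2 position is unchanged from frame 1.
none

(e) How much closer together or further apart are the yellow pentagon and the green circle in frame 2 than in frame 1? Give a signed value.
-1.0

Distance in frame 1: 3.1. Distance in frame 2: 2.1.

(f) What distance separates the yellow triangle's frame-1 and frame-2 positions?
3.5

The yellow triangle moved from (9.0, 8.2) to (7.9, 4.9), a distance of √(1.1² + 3.3²) ≈ 3.5.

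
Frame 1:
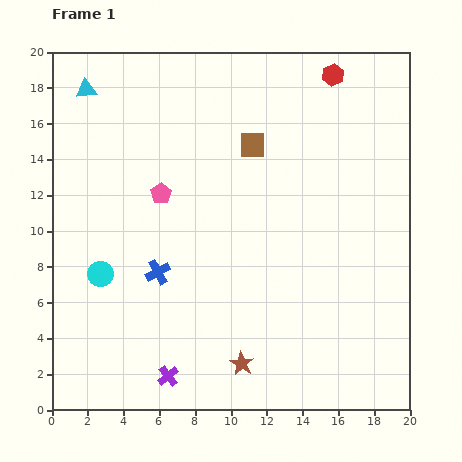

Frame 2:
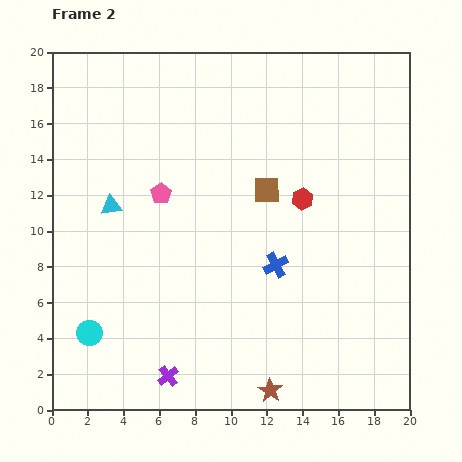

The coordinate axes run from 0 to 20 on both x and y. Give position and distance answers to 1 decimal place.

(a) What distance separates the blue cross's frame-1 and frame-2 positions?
6.6

The blue cross moved from (5.9, 7.7) to (12.5, 8.1), a distance of √(6.6² + 0.4²) ≈ 6.6.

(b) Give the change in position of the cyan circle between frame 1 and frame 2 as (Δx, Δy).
(-0.6, -3.3)

The cyan circle was at (2.7, 7.6) in frame 1 and (2.1, 4.3) in frame 2.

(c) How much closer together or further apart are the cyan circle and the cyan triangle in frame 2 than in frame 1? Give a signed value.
-3.1

Distance in frame 1: 10.3. Distance in frame 2: 7.2.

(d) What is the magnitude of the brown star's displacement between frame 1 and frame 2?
2.2

The brown star moved from (10.6, 2.6) to (12.2, 1.1), a distance of √(1.6² + 1.5²) ≈ 2.2.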